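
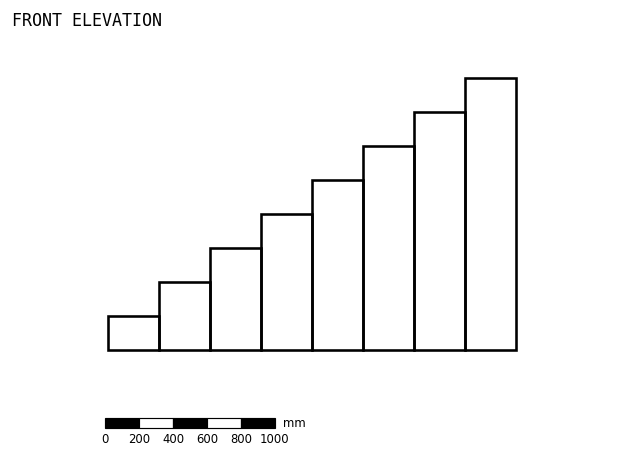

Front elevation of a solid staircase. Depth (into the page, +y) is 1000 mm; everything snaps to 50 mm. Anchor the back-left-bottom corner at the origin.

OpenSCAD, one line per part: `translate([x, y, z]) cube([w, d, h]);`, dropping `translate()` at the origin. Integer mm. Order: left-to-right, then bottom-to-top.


cube([300, 1000, 200]);
translate([300, 0, 0]) cube([300, 1000, 400]);
translate([600, 0, 0]) cube([300, 1000, 600]);
translate([900, 0, 0]) cube([300, 1000, 800]);
translate([1200, 0, 0]) cube([300, 1000, 1000]);
translate([1500, 0, 0]) cube([300, 1000, 1200]);
translate([1800, 0, 0]) cube([300, 1000, 1400]);
translate([2100, 0, 0]) cube([300, 1000, 1600]);


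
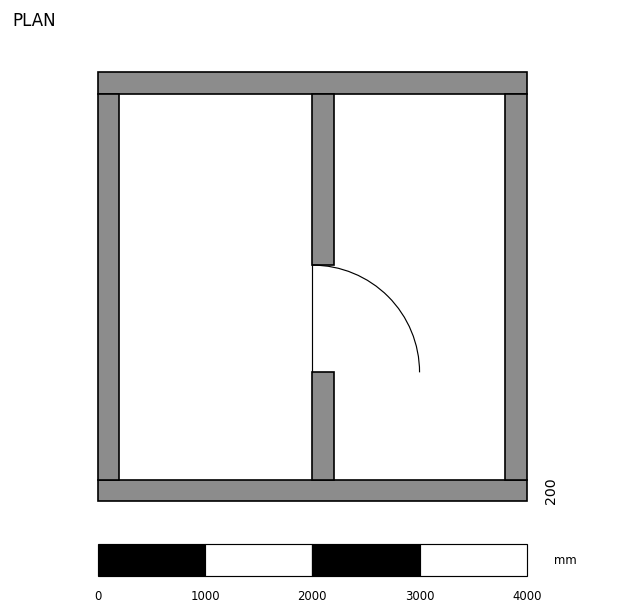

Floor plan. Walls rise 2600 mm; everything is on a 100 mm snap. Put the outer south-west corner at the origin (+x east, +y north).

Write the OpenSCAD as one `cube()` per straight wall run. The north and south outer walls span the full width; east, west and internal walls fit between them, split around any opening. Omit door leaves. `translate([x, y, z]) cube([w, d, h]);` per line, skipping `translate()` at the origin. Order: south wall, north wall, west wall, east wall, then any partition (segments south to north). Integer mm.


cube([4000, 200, 2600]);
translate([0, 3800, 0]) cube([4000, 200, 2600]);
translate([0, 200, 0]) cube([200, 3600, 2600]);
translate([3800, 200, 0]) cube([200, 3600, 2600]);
translate([2000, 200, 0]) cube([200, 1000, 2600]);
translate([2000, 2200, 0]) cube([200, 1600, 2600]);


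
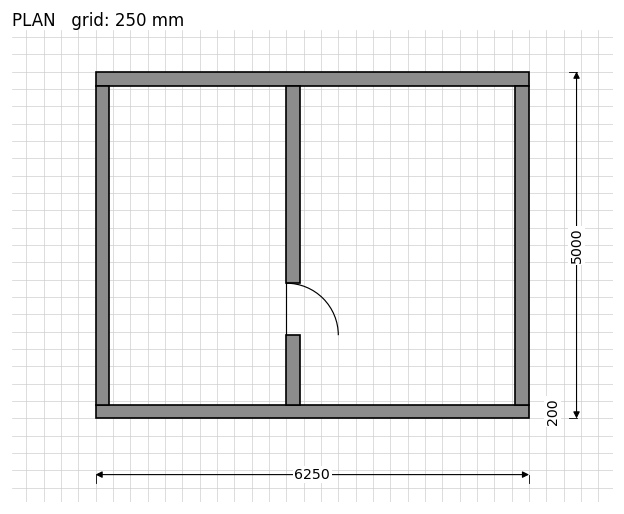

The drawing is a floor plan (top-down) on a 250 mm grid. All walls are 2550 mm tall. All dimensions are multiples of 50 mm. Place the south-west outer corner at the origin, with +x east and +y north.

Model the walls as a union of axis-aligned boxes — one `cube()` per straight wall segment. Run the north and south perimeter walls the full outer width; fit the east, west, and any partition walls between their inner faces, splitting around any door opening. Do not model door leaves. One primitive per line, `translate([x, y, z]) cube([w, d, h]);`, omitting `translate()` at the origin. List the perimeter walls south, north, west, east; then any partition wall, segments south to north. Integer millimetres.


cube([6250, 200, 2550]);
translate([0, 4800, 0]) cube([6250, 200, 2550]);
translate([0, 200, 0]) cube([200, 4600, 2550]);
translate([6050, 200, 0]) cube([200, 4600, 2550]);
translate([2750, 200, 0]) cube([200, 1000, 2550]);
translate([2750, 1950, 0]) cube([200, 2850, 2550]);


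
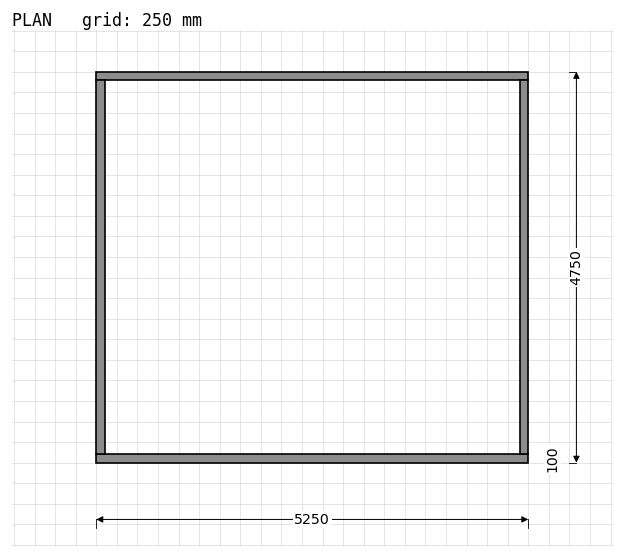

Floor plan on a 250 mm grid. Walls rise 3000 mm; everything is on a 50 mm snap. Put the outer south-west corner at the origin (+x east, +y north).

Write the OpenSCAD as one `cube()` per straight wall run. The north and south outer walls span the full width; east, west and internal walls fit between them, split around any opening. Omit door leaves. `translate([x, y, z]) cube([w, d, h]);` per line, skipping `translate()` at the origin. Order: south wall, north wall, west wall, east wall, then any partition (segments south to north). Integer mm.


cube([5250, 100, 3000]);
translate([0, 4650, 0]) cube([5250, 100, 3000]);
translate([0, 100, 0]) cube([100, 4550, 3000]);
translate([5150, 100, 0]) cube([100, 4550, 3000]);


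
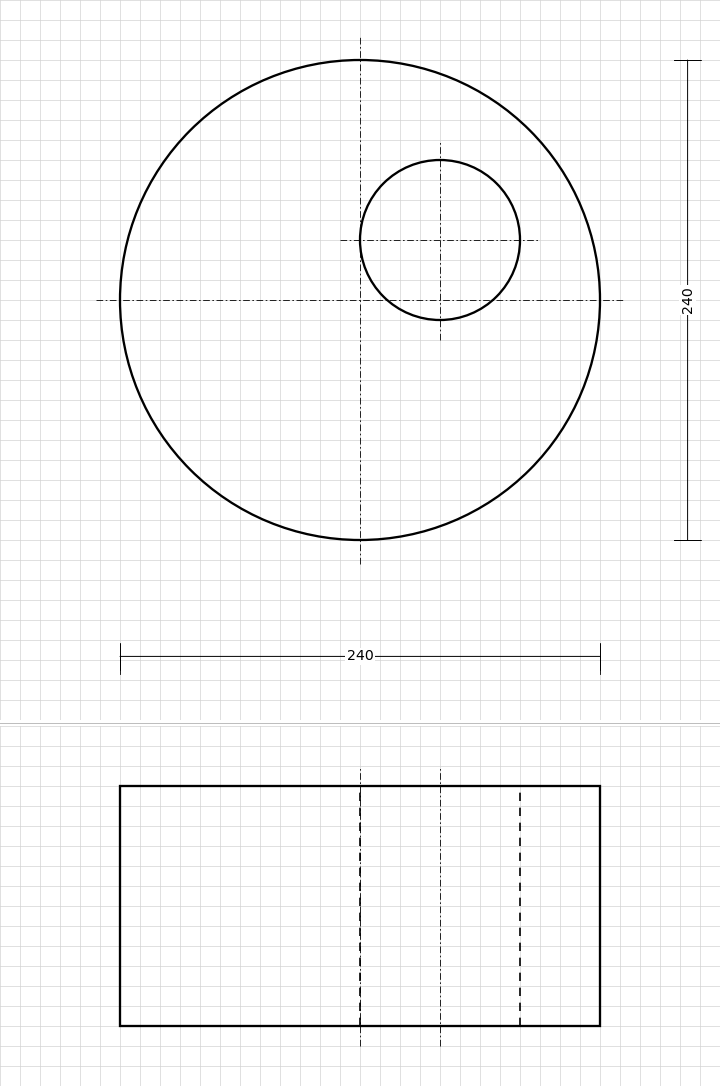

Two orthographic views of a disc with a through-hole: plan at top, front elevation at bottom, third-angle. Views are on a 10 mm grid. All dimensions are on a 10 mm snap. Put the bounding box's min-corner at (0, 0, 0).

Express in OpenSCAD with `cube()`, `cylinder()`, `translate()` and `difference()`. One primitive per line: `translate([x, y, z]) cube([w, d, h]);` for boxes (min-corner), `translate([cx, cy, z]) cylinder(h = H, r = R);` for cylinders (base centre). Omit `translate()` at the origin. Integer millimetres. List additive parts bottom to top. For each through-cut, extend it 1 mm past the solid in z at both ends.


difference() {
  translate([120, 120, 0]) cylinder(h = 120, r = 120);
  translate([160, 150, -1]) cylinder(h = 122, r = 40);
}


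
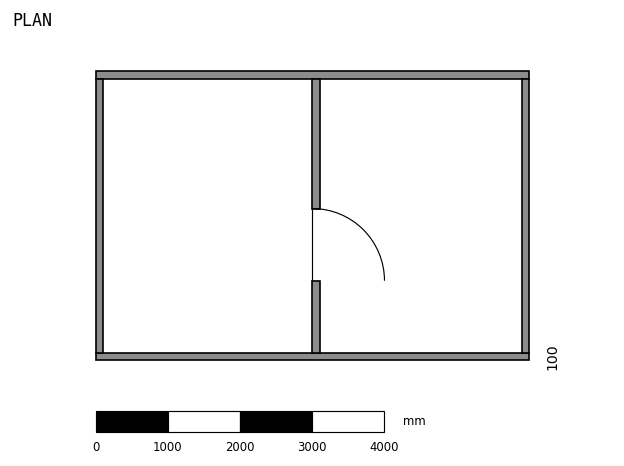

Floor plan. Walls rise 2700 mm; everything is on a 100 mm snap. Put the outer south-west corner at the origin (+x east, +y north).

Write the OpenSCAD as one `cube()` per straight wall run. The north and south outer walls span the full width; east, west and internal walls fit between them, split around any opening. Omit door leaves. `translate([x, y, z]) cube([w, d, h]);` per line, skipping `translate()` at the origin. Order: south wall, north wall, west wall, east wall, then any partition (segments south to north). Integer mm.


cube([6000, 100, 2700]);
translate([0, 3900, 0]) cube([6000, 100, 2700]);
translate([0, 100, 0]) cube([100, 3800, 2700]);
translate([5900, 100, 0]) cube([100, 3800, 2700]);
translate([3000, 100, 0]) cube([100, 1000, 2700]);
translate([3000, 2100, 0]) cube([100, 1800, 2700]);


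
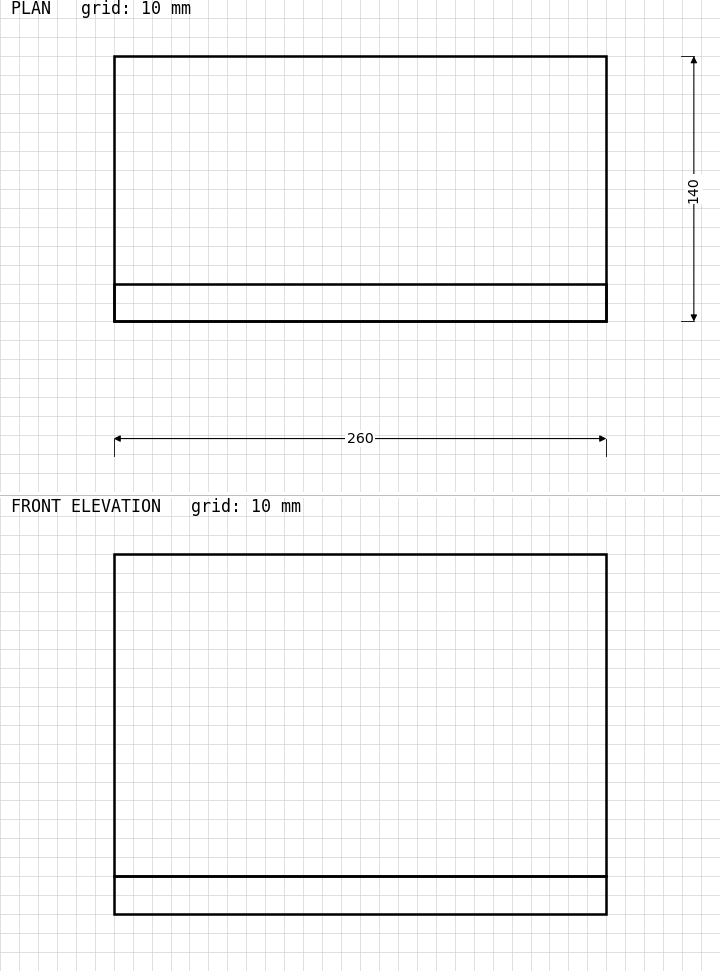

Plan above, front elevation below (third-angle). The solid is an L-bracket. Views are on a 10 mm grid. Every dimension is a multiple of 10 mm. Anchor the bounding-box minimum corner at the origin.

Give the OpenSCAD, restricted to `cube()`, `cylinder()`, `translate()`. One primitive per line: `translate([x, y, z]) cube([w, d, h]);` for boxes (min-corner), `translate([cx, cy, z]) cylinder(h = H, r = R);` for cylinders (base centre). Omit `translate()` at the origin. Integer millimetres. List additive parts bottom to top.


cube([260, 140, 20]);
translate([0, 0, 20]) cube([260, 20, 170]);


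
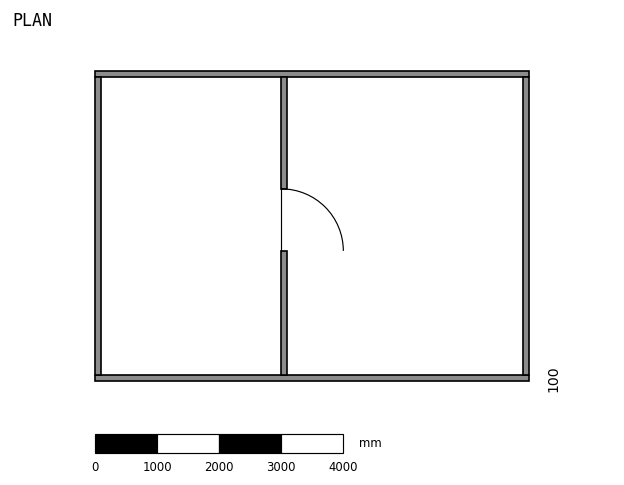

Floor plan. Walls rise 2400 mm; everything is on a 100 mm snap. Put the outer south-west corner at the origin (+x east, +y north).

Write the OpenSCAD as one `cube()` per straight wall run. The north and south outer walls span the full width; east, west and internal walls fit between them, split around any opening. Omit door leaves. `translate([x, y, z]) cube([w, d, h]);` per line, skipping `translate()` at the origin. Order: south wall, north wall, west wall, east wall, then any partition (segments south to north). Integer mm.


cube([7000, 100, 2400]);
translate([0, 4900, 0]) cube([7000, 100, 2400]);
translate([0, 100, 0]) cube([100, 4800, 2400]);
translate([6900, 100, 0]) cube([100, 4800, 2400]);
translate([3000, 100, 0]) cube([100, 2000, 2400]);
translate([3000, 3100, 0]) cube([100, 1800, 2400]);


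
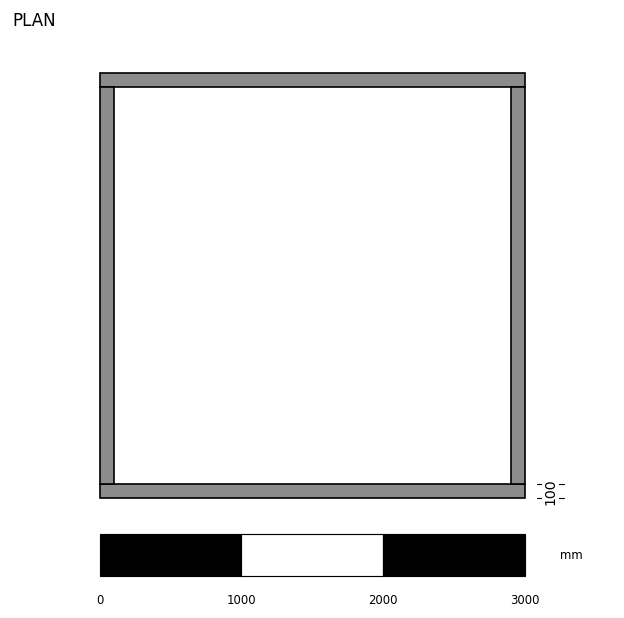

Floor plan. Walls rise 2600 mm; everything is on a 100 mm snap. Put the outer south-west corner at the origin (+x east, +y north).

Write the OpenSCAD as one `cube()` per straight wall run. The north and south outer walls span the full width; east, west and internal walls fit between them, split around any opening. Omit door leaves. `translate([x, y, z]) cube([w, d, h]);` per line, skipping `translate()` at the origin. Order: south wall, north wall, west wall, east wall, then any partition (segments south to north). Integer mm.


cube([3000, 100, 2600]);
translate([0, 2900, 0]) cube([3000, 100, 2600]);
translate([0, 100, 0]) cube([100, 2800, 2600]);
translate([2900, 100, 0]) cube([100, 2800, 2600]);


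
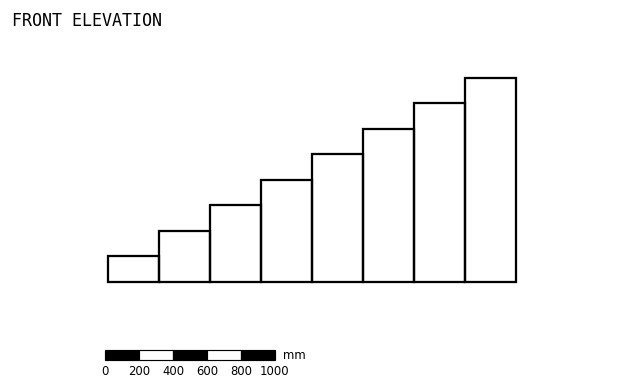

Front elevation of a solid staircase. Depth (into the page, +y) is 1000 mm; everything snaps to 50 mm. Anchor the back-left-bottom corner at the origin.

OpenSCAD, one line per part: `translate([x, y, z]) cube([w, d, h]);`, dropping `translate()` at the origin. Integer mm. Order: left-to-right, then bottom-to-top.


cube([300, 1000, 150]);
translate([300, 0, 0]) cube([300, 1000, 300]);
translate([600, 0, 0]) cube([300, 1000, 450]);
translate([900, 0, 0]) cube([300, 1000, 600]);
translate([1200, 0, 0]) cube([300, 1000, 750]);
translate([1500, 0, 0]) cube([300, 1000, 900]);
translate([1800, 0, 0]) cube([300, 1000, 1050]);
translate([2100, 0, 0]) cube([300, 1000, 1200]);


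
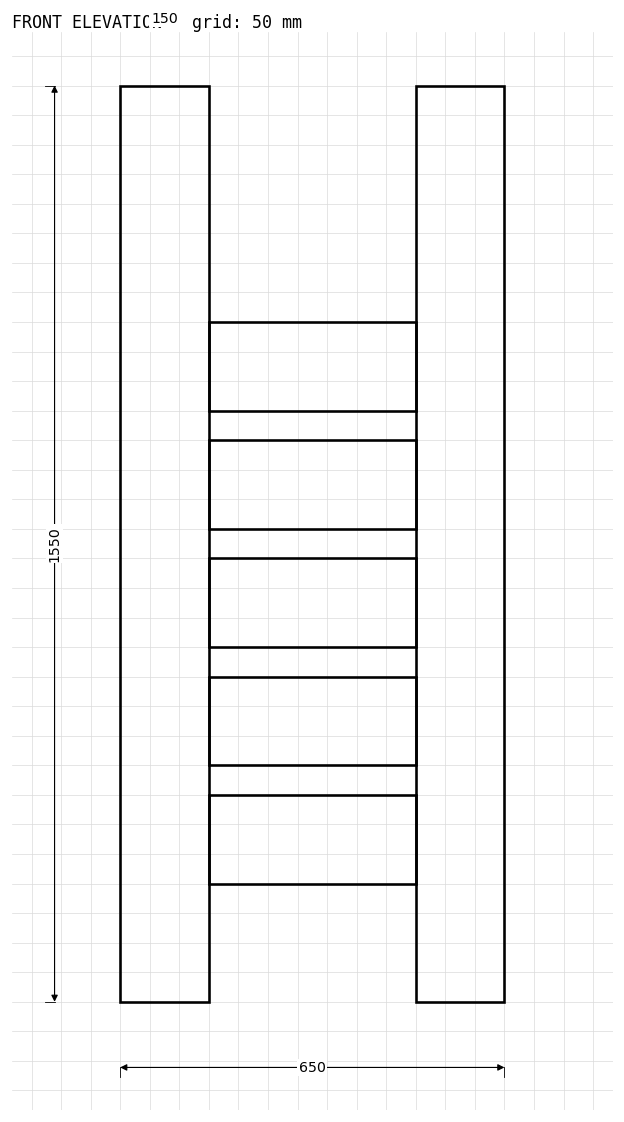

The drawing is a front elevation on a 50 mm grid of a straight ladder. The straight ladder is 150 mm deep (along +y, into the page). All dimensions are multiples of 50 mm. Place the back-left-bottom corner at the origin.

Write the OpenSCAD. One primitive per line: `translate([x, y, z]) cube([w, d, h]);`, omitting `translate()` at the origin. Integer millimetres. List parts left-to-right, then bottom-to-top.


cube([150, 150, 1550]);
translate([150, 0, 200]) cube([350, 150, 150]);
translate([150, 0, 400]) cube([350, 150, 150]);
translate([150, 0, 600]) cube([350, 150, 150]);
translate([150, 0, 800]) cube([350, 150, 150]);
translate([150, 0, 1000]) cube([350, 150, 150]);
translate([500, 0, 0]) cube([150, 150, 1550]);


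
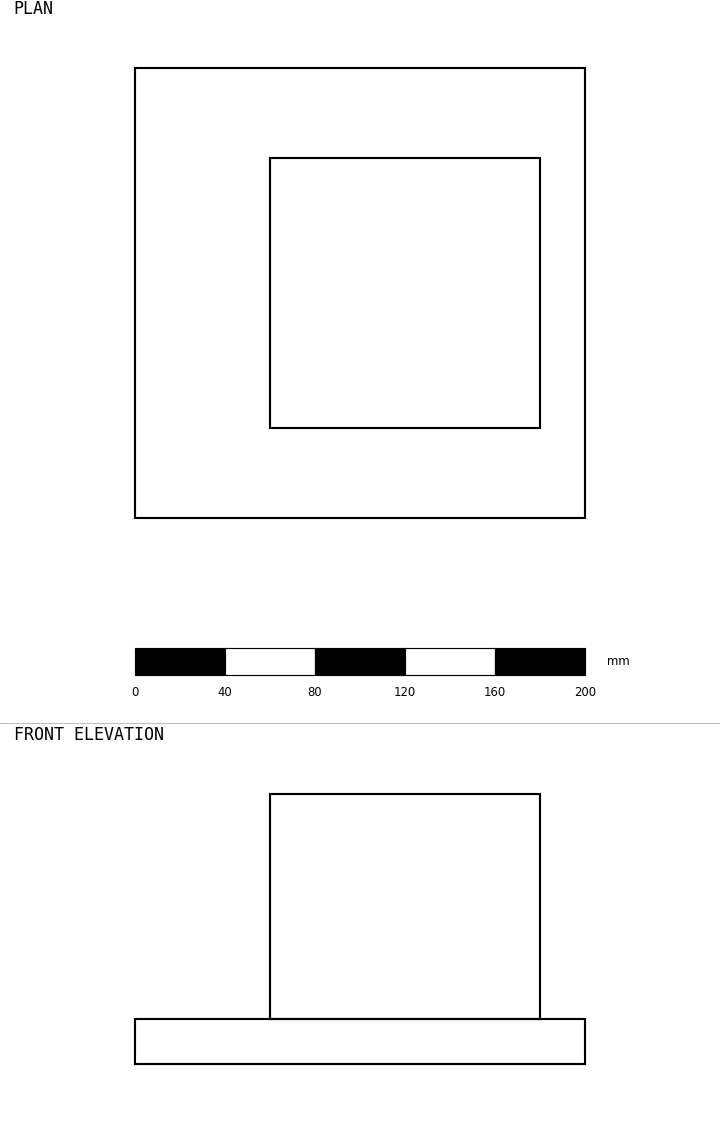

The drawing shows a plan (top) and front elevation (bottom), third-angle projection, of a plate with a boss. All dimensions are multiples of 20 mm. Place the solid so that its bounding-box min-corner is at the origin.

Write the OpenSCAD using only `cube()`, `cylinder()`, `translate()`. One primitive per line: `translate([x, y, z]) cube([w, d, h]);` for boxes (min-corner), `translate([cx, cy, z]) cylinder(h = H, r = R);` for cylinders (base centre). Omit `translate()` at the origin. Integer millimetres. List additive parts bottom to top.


cube([200, 200, 20]);
translate([60, 40, 20]) cube([120, 120, 100]);


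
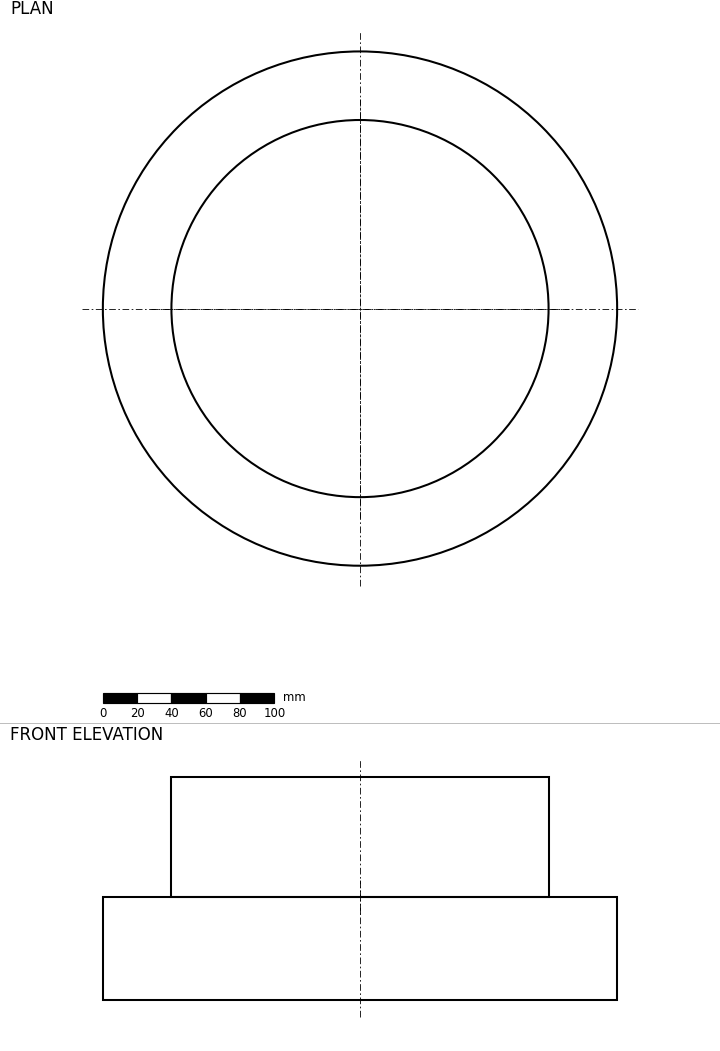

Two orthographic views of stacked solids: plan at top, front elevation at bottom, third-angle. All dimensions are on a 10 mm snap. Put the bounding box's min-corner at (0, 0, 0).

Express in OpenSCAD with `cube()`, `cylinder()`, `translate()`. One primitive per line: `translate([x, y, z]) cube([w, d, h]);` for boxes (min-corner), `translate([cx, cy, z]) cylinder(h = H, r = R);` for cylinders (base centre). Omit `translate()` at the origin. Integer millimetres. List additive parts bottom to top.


translate([150, 150, 0]) cylinder(h = 60, r = 150);
translate([150, 150, 60]) cylinder(h = 70, r = 110);


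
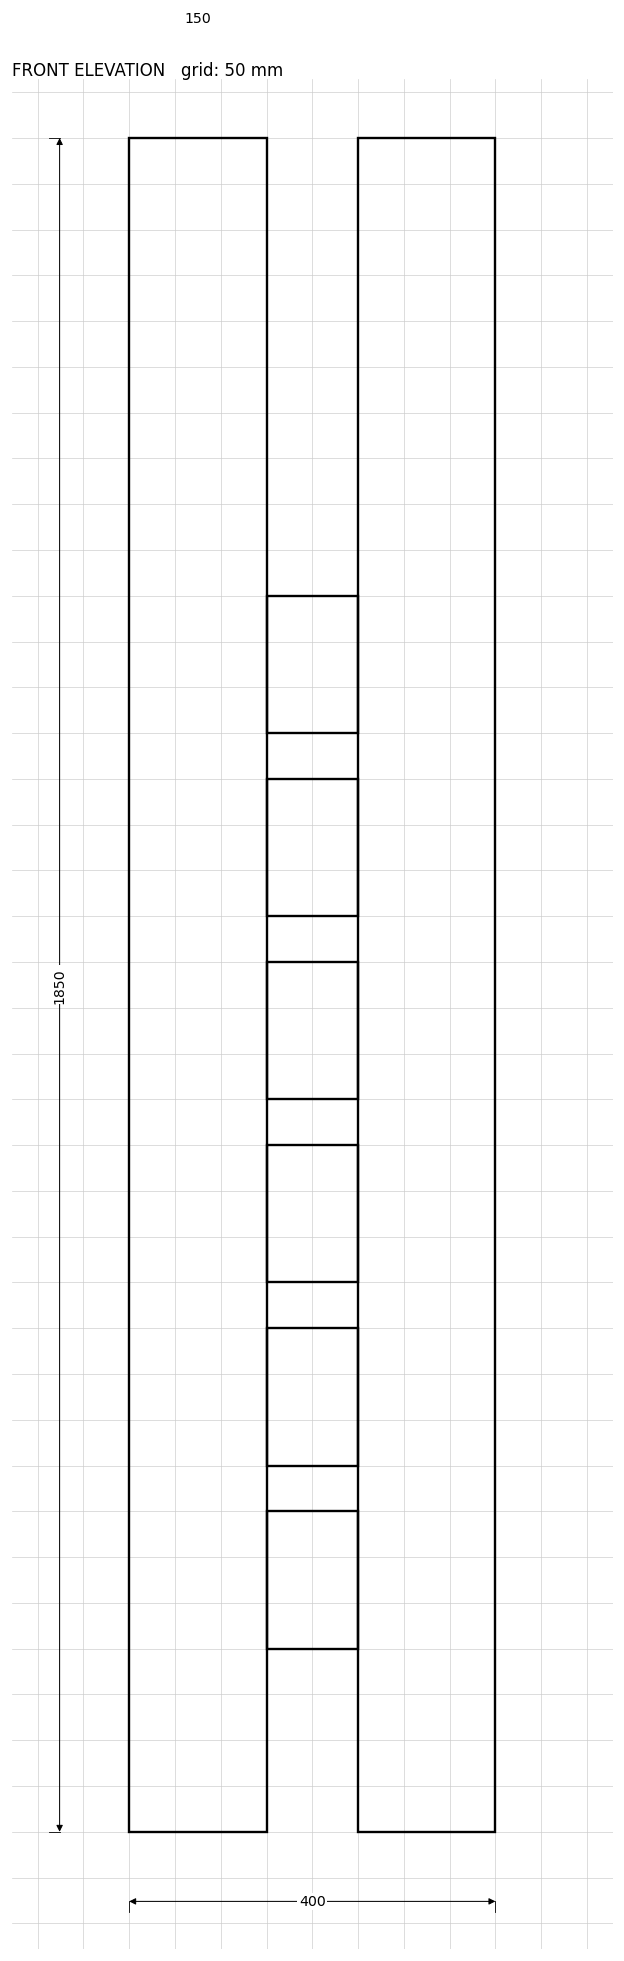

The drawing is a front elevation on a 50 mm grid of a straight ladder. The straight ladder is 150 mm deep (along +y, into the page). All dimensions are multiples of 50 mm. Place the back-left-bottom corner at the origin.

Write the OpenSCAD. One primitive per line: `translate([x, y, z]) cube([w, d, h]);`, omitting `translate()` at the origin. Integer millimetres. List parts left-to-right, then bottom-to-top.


cube([150, 150, 1850]);
translate([150, 0, 200]) cube([100, 150, 150]);
translate([150, 0, 400]) cube([100, 150, 150]);
translate([150, 0, 600]) cube([100, 150, 150]);
translate([150, 0, 800]) cube([100, 150, 150]);
translate([150, 0, 1000]) cube([100, 150, 150]);
translate([150, 0, 1200]) cube([100, 150, 150]);
translate([250, 0, 0]) cube([150, 150, 1850]);


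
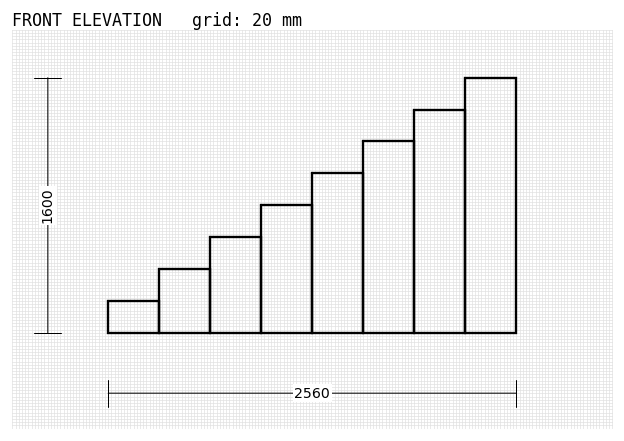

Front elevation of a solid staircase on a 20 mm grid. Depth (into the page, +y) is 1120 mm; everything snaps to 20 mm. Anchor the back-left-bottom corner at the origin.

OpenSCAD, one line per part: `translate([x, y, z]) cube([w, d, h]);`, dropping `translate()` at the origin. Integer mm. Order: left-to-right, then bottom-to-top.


cube([320, 1120, 200]);
translate([320, 0, 0]) cube([320, 1120, 400]);
translate([640, 0, 0]) cube([320, 1120, 600]);
translate([960, 0, 0]) cube([320, 1120, 800]);
translate([1280, 0, 0]) cube([320, 1120, 1000]);
translate([1600, 0, 0]) cube([320, 1120, 1200]);
translate([1920, 0, 0]) cube([320, 1120, 1400]);
translate([2240, 0, 0]) cube([320, 1120, 1600]);


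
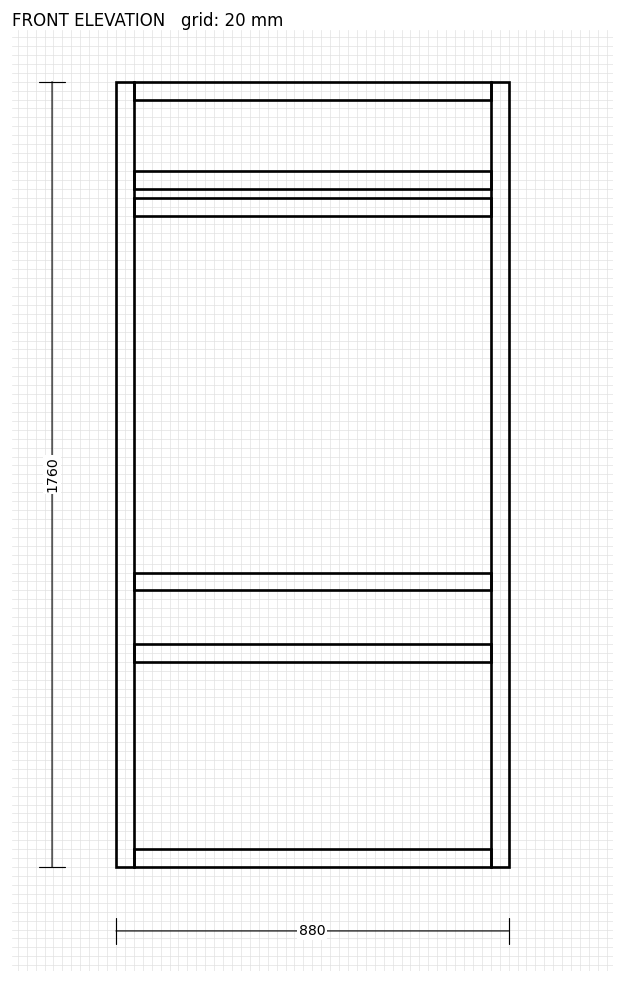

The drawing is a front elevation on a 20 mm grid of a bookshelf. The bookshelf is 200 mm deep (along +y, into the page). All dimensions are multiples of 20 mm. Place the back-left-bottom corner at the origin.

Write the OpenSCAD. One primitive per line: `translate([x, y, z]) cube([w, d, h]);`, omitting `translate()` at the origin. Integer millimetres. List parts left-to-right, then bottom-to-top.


cube([40, 200, 1760]);
translate([40, 0, 0]) cube([800, 200, 40]);
translate([40, 0, 460]) cube([800, 200, 40]);
translate([40, 0, 620]) cube([800, 200, 40]);
translate([40, 0, 1460]) cube([800, 200, 40]);
translate([40, 0, 1520]) cube([800, 200, 40]);
translate([40, 0, 1720]) cube([800, 200, 40]);
translate([840, 0, 0]) cube([40, 200, 1760]);


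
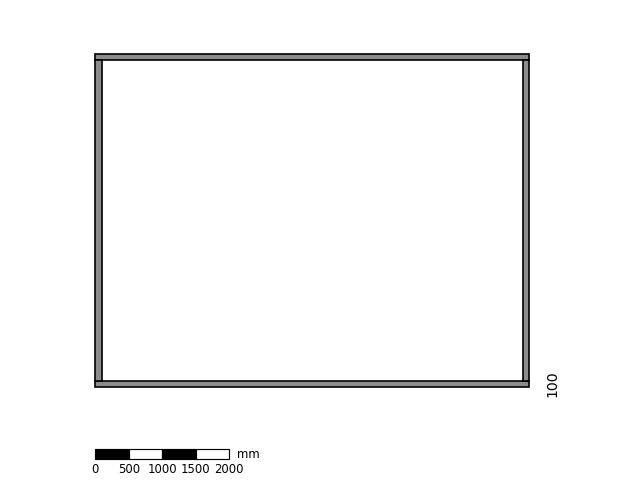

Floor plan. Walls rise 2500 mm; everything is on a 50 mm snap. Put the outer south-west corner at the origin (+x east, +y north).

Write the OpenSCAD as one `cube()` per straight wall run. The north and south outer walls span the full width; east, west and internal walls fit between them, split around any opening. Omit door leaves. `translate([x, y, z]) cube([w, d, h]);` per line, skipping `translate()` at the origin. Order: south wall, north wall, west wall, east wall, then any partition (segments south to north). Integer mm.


cube([6500, 100, 2500]);
translate([0, 4900, 0]) cube([6500, 100, 2500]);
translate([0, 100, 0]) cube([100, 4800, 2500]);
translate([6400, 100, 0]) cube([100, 4800, 2500]);


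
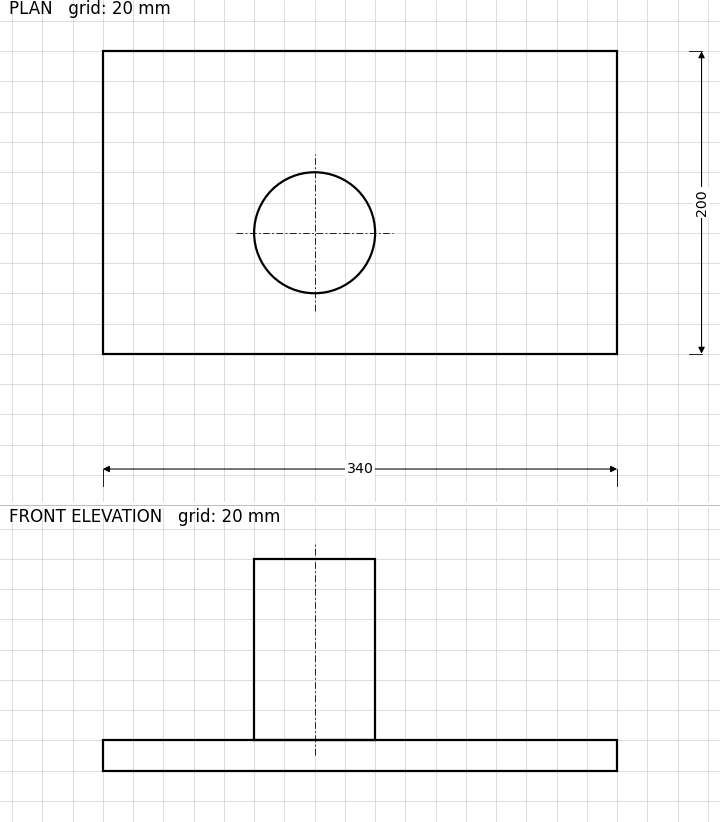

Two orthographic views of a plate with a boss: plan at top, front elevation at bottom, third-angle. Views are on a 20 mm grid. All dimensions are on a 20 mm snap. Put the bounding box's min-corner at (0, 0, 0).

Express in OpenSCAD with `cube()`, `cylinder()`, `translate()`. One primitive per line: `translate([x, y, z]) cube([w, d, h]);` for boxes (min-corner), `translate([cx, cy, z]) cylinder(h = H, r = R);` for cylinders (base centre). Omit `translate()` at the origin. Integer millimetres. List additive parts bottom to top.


cube([340, 200, 20]);
translate([140, 80, 20]) cylinder(h = 120, r = 40);


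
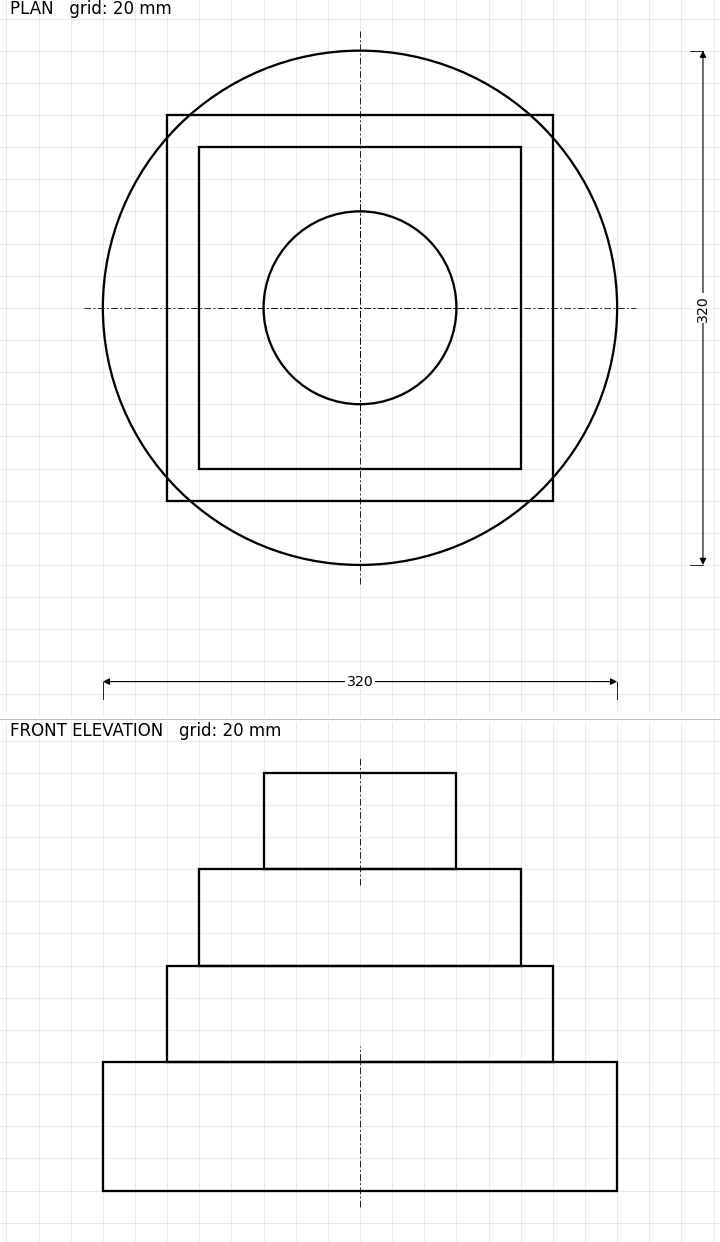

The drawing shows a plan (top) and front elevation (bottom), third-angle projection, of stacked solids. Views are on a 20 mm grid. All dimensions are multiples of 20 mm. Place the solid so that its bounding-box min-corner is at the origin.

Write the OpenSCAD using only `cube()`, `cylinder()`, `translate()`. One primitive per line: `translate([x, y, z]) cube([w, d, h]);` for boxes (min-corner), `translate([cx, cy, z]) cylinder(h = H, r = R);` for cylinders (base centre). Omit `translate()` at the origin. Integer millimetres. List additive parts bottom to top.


translate([160, 160, 0]) cylinder(h = 80, r = 160);
translate([40, 40, 80]) cube([240, 240, 60]);
translate([60, 60, 140]) cube([200, 200, 60]);
translate([160, 160, 200]) cylinder(h = 60, r = 60);


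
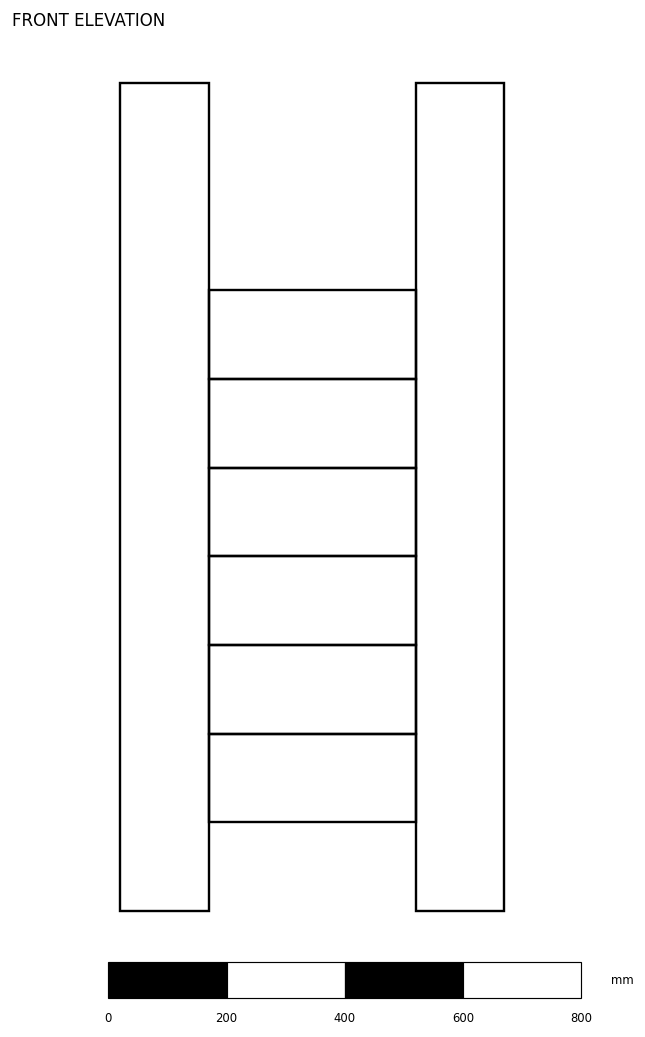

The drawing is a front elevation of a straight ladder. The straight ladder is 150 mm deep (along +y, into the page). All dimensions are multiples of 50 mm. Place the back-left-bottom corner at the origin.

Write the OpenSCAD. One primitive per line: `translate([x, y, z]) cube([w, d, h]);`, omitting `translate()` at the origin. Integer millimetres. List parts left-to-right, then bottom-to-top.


cube([150, 150, 1400]);
translate([150, 0, 150]) cube([350, 150, 150]);
translate([150, 0, 300]) cube([350, 150, 150]);
translate([150, 0, 450]) cube([350, 150, 150]);
translate([150, 0, 600]) cube([350, 150, 150]);
translate([150, 0, 750]) cube([350, 150, 150]);
translate([150, 0, 900]) cube([350, 150, 150]);
translate([500, 0, 0]) cube([150, 150, 1400]);


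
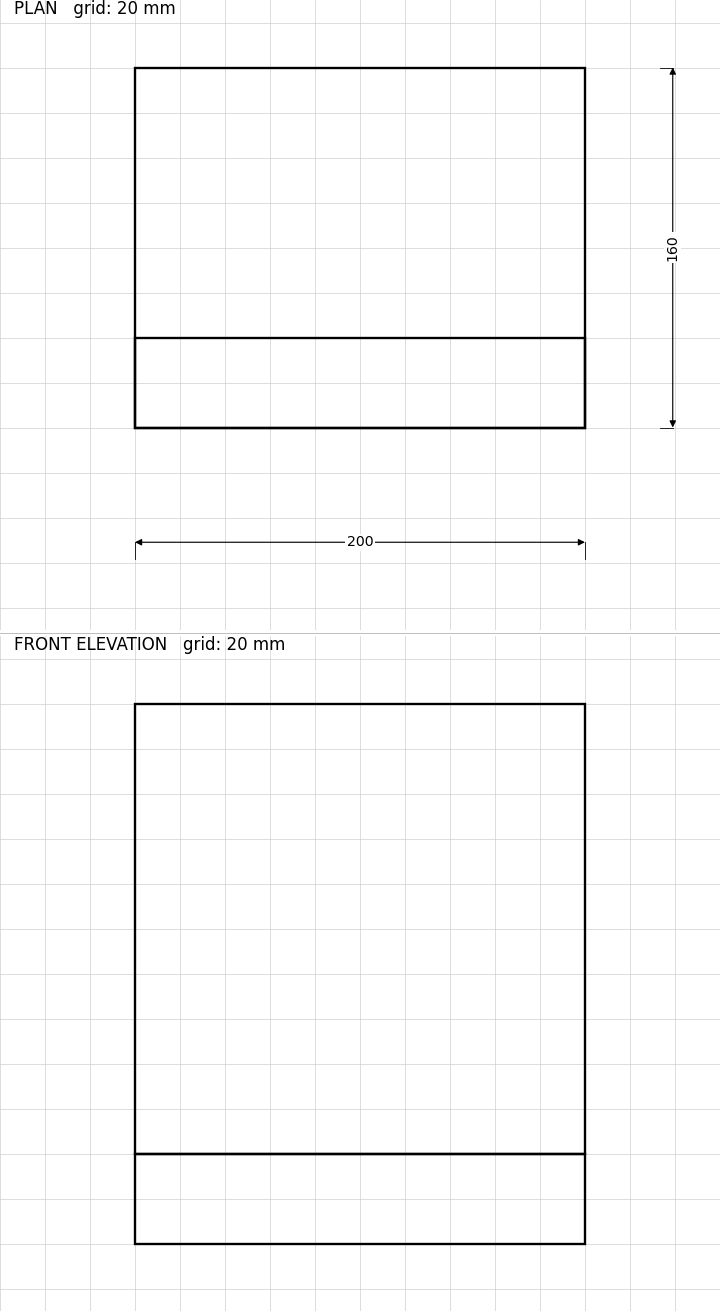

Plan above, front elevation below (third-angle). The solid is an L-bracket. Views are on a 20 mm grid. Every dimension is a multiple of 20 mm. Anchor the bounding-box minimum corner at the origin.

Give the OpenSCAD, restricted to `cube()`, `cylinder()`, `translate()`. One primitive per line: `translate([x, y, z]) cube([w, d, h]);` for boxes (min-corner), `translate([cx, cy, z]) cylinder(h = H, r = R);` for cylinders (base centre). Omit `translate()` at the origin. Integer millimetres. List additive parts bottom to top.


cube([200, 160, 40]);
translate([0, 0, 40]) cube([200, 40, 200]);


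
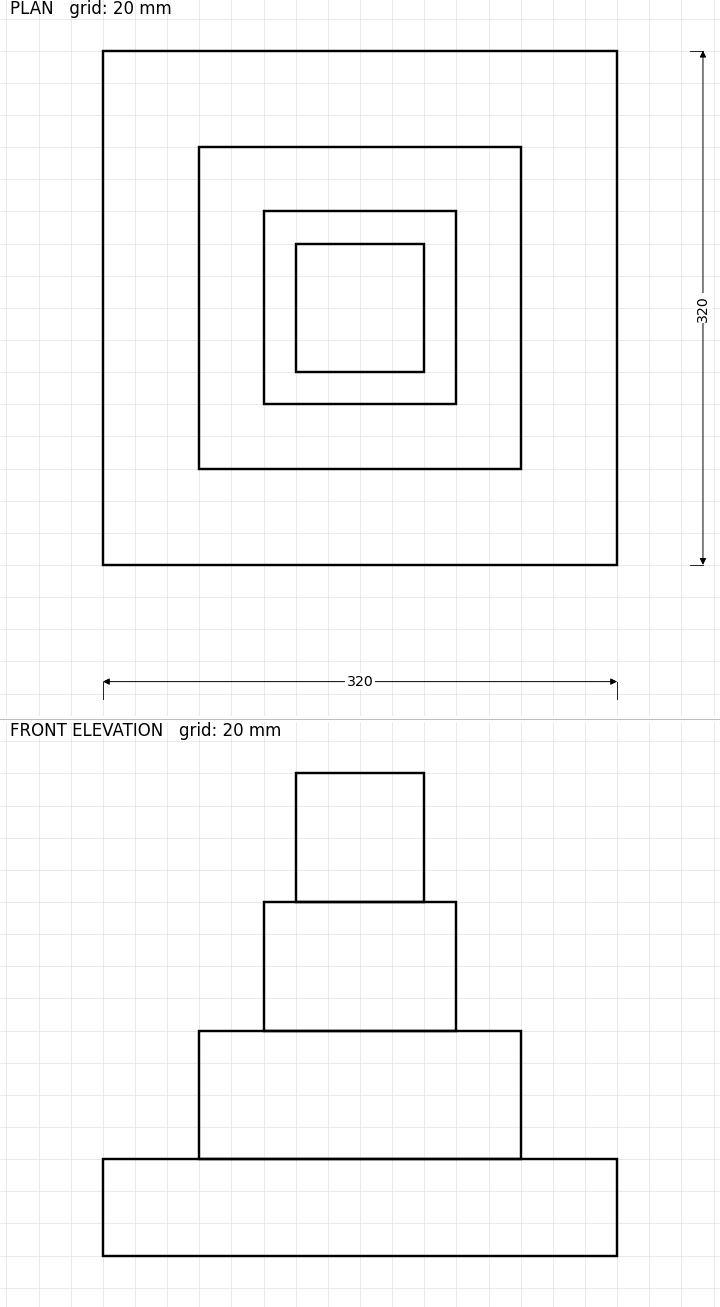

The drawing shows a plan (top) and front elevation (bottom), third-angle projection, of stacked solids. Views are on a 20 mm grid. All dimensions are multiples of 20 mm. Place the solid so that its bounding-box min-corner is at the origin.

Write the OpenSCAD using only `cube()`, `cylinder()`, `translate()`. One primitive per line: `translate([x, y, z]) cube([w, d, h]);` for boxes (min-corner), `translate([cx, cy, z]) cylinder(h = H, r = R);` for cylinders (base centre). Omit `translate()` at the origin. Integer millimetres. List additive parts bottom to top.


cube([320, 320, 60]);
translate([60, 60, 60]) cube([200, 200, 80]);
translate([100, 100, 140]) cube([120, 120, 80]);
translate([120, 120, 220]) cube([80, 80, 80]);


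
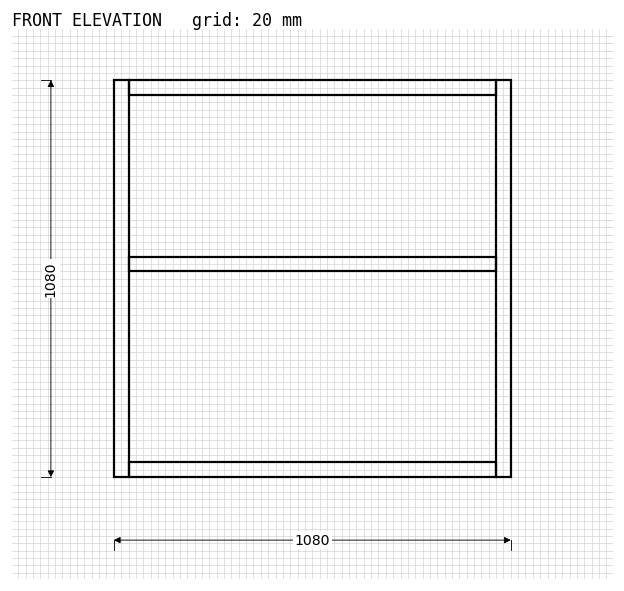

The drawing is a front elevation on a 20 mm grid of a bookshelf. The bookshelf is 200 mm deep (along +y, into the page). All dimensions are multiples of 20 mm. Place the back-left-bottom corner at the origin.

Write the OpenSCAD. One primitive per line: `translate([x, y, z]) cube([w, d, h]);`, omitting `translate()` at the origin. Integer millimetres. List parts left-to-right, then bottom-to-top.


cube([40, 200, 1080]);
translate([40, 0, 0]) cube([1000, 200, 40]);
translate([40, 0, 560]) cube([1000, 200, 40]);
translate([40, 0, 1040]) cube([1000, 200, 40]);
translate([1040, 0, 0]) cube([40, 200, 1080]);


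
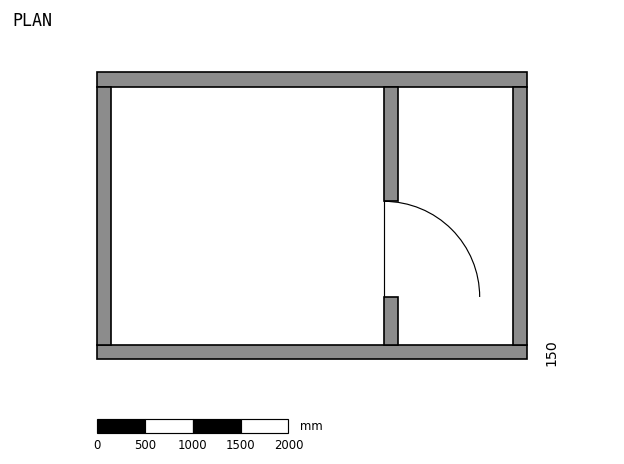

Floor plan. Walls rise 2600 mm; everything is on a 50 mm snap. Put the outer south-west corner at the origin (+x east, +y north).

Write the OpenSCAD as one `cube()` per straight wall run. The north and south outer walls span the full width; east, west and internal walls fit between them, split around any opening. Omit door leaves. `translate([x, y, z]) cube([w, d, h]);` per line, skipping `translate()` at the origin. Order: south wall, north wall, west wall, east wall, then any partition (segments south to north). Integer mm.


cube([4500, 150, 2600]);
translate([0, 2850, 0]) cube([4500, 150, 2600]);
translate([0, 150, 0]) cube([150, 2700, 2600]);
translate([4350, 150, 0]) cube([150, 2700, 2600]);
translate([3000, 150, 0]) cube([150, 500, 2600]);
translate([3000, 1650, 0]) cube([150, 1200, 2600]);


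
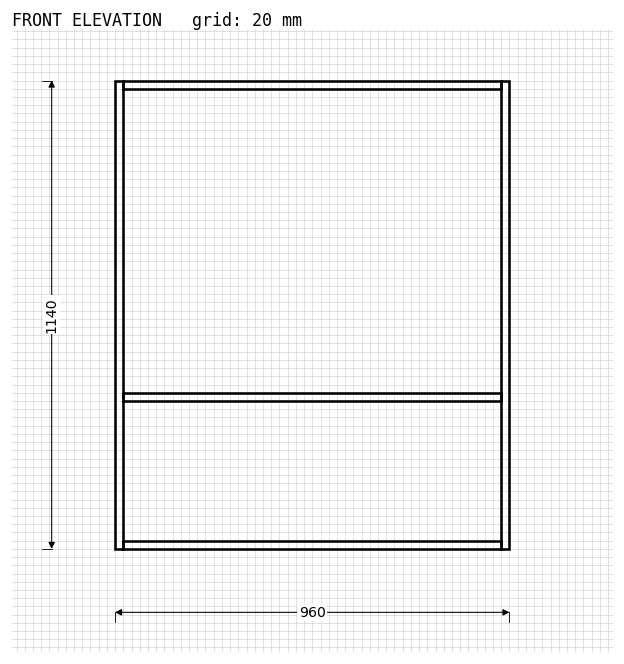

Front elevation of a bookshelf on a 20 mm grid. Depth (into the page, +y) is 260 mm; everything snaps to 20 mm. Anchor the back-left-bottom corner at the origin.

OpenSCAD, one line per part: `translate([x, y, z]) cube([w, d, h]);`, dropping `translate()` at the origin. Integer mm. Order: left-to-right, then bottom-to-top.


cube([20, 260, 1140]);
translate([20, 0, 0]) cube([920, 260, 20]);
translate([20, 0, 360]) cube([920, 260, 20]);
translate([20, 0, 1120]) cube([920, 260, 20]);
translate([940, 0, 0]) cube([20, 260, 1140]);


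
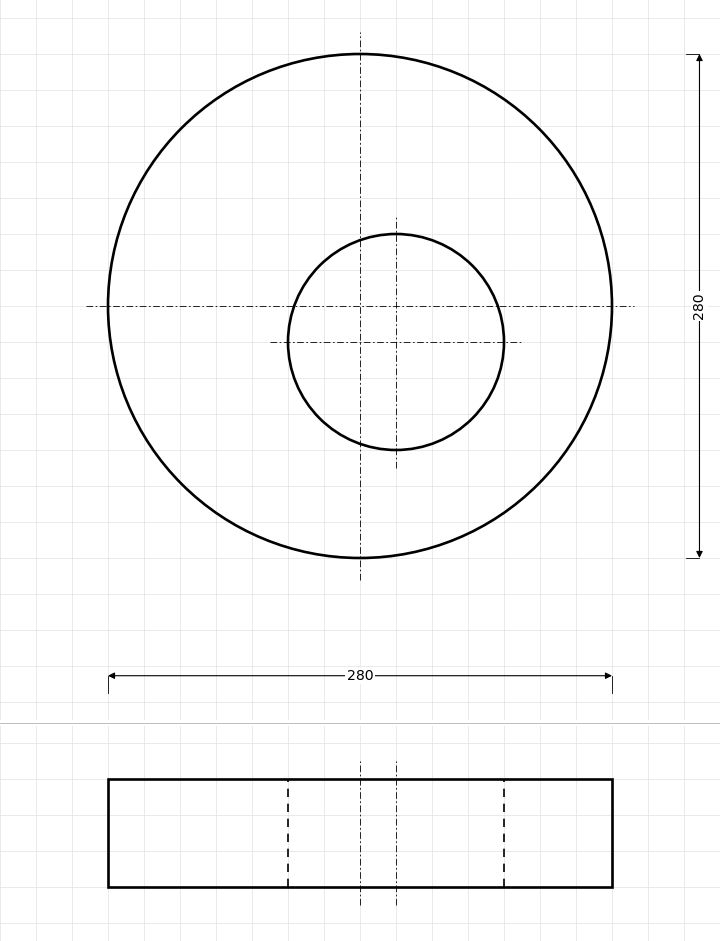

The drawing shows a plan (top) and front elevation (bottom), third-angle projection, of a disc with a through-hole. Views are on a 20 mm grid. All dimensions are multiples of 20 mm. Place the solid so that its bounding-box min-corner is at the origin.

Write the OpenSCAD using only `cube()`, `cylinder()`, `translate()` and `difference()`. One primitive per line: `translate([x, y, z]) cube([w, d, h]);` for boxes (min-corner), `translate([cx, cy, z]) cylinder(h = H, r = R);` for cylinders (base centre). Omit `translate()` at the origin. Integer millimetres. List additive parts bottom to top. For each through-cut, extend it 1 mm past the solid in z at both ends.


difference() {
  translate([140, 140, 0]) cylinder(h = 60, r = 140);
  translate([160, 120, -1]) cylinder(h = 62, r = 60);
}


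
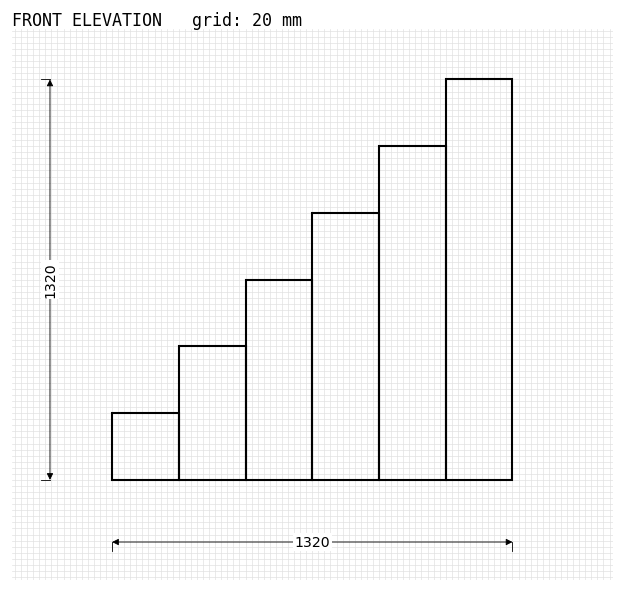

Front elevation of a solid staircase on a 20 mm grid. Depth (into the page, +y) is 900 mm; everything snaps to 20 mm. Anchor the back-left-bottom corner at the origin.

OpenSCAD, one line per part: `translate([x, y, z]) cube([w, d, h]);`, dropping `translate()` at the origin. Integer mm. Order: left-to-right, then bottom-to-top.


cube([220, 900, 220]);
translate([220, 0, 0]) cube([220, 900, 440]);
translate([440, 0, 0]) cube([220, 900, 660]);
translate([660, 0, 0]) cube([220, 900, 880]);
translate([880, 0, 0]) cube([220, 900, 1100]);
translate([1100, 0, 0]) cube([220, 900, 1320]);


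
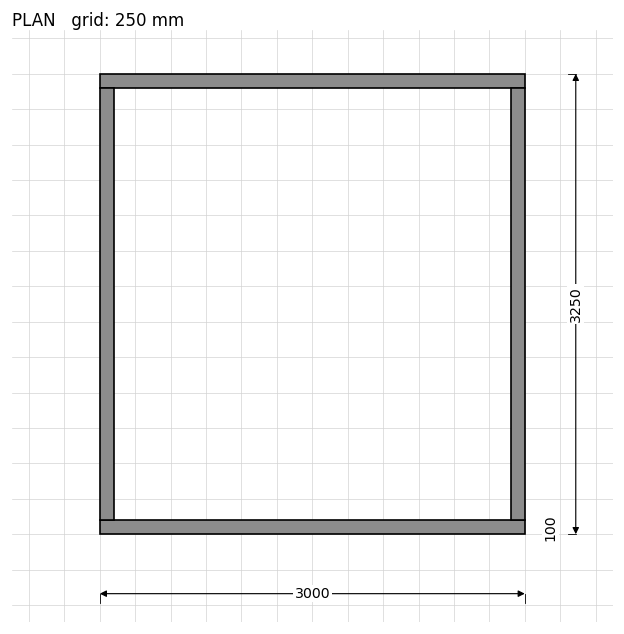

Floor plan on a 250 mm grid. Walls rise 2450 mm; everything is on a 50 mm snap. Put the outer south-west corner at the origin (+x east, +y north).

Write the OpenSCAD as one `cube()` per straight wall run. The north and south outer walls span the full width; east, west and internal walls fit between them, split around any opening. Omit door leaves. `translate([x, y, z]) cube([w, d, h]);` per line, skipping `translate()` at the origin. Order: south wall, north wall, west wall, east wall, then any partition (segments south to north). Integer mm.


cube([3000, 100, 2450]);
translate([0, 3150, 0]) cube([3000, 100, 2450]);
translate([0, 100, 0]) cube([100, 3050, 2450]);
translate([2900, 100, 0]) cube([100, 3050, 2450]);


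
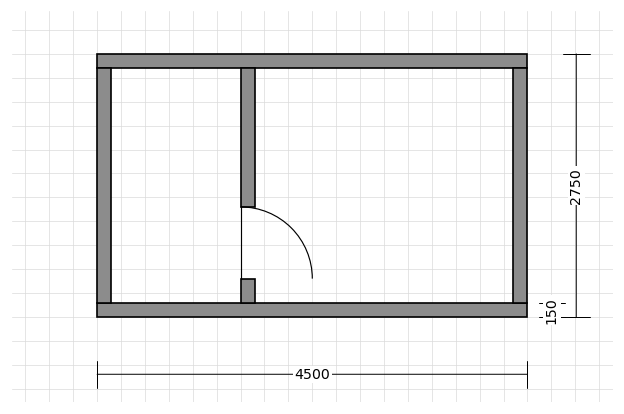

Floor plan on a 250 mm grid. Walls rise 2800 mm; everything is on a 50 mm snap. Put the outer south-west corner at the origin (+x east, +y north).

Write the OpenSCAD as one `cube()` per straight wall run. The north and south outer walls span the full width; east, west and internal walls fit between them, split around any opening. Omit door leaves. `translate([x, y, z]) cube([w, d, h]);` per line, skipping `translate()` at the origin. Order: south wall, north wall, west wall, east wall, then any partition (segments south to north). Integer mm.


cube([4500, 150, 2800]);
translate([0, 2600, 0]) cube([4500, 150, 2800]);
translate([0, 150, 0]) cube([150, 2450, 2800]);
translate([4350, 150, 0]) cube([150, 2450, 2800]);
translate([1500, 150, 0]) cube([150, 250, 2800]);
translate([1500, 1150, 0]) cube([150, 1450, 2800]);


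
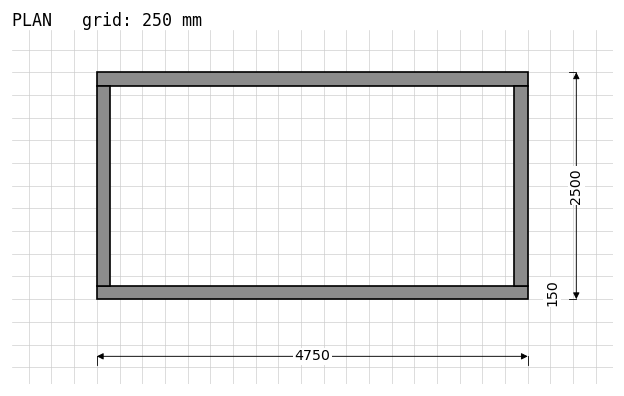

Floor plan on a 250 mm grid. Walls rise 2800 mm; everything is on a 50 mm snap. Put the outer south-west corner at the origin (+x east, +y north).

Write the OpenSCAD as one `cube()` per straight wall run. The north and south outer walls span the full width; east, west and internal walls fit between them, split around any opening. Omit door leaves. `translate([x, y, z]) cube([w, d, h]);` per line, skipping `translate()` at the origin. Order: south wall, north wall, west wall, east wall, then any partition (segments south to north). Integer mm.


cube([4750, 150, 2800]);
translate([0, 2350, 0]) cube([4750, 150, 2800]);
translate([0, 150, 0]) cube([150, 2200, 2800]);
translate([4600, 150, 0]) cube([150, 2200, 2800]);


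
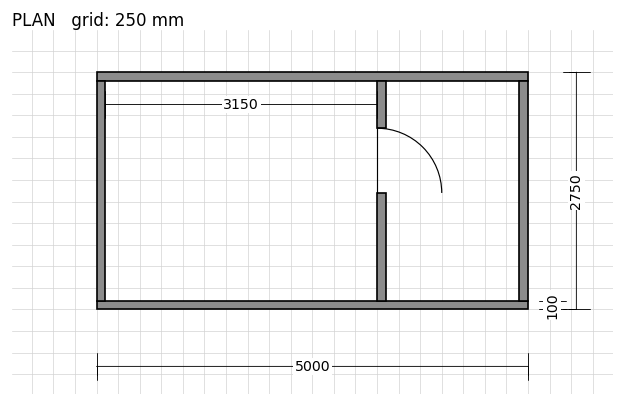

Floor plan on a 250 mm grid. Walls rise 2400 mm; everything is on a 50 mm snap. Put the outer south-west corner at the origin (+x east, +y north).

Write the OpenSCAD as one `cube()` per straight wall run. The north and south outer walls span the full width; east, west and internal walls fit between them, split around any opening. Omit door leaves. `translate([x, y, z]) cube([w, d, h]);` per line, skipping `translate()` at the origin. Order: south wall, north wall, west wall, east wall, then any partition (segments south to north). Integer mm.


cube([5000, 100, 2400]);
translate([0, 2650, 0]) cube([5000, 100, 2400]);
translate([0, 100, 0]) cube([100, 2550, 2400]);
translate([4900, 100, 0]) cube([100, 2550, 2400]);
translate([3250, 100, 0]) cube([100, 1250, 2400]);
translate([3250, 2100, 0]) cube([100, 550, 2400]);


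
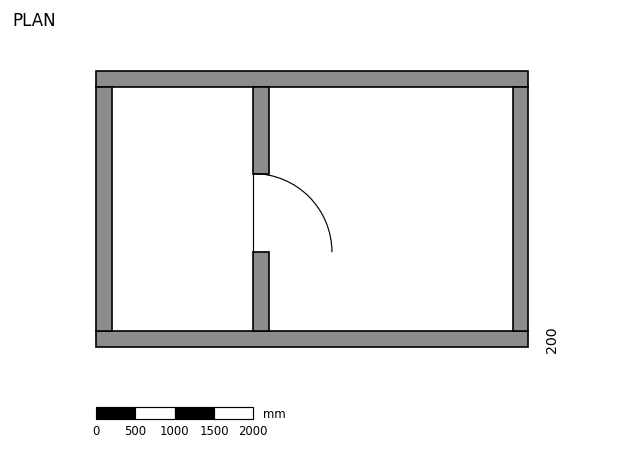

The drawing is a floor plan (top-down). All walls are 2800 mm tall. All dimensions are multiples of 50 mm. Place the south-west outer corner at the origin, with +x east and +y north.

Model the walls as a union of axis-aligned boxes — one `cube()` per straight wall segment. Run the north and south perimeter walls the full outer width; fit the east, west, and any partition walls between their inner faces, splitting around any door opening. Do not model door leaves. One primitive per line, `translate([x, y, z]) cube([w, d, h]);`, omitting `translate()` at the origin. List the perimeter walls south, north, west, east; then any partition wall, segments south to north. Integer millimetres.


cube([5500, 200, 2800]);
translate([0, 3300, 0]) cube([5500, 200, 2800]);
translate([0, 200, 0]) cube([200, 3100, 2800]);
translate([5300, 200, 0]) cube([200, 3100, 2800]);
translate([2000, 200, 0]) cube([200, 1000, 2800]);
translate([2000, 2200, 0]) cube([200, 1100, 2800]);


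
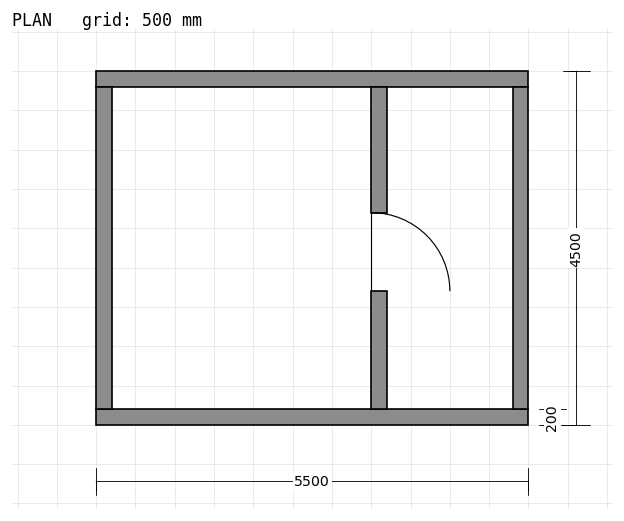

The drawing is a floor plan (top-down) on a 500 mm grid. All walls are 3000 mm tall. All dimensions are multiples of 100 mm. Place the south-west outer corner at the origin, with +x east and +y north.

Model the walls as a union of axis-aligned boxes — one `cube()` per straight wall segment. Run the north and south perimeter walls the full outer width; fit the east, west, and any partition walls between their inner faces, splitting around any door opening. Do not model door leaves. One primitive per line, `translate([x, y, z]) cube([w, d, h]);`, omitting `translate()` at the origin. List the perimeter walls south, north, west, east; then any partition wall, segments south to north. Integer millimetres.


cube([5500, 200, 3000]);
translate([0, 4300, 0]) cube([5500, 200, 3000]);
translate([0, 200, 0]) cube([200, 4100, 3000]);
translate([5300, 200, 0]) cube([200, 4100, 3000]);
translate([3500, 200, 0]) cube([200, 1500, 3000]);
translate([3500, 2700, 0]) cube([200, 1600, 3000]);


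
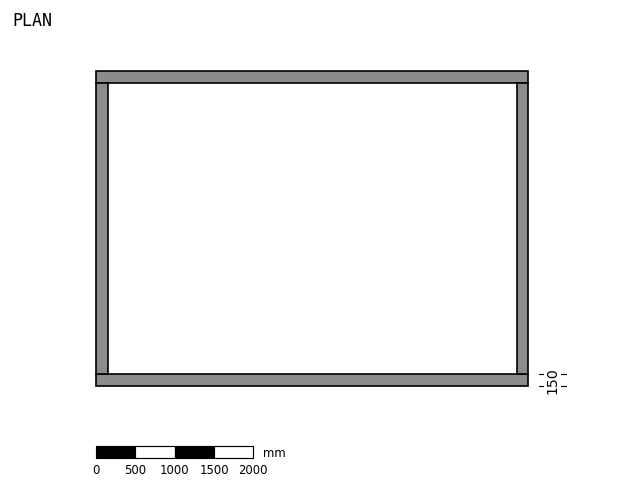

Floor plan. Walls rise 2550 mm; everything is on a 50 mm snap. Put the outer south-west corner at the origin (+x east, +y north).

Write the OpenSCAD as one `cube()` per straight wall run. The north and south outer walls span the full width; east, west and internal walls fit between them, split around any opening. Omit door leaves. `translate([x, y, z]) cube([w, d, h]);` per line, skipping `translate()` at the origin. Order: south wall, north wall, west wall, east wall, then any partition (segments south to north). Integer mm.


cube([5500, 150, 2550]);
translate([0, 3850, 0]) cube([5500, 150, 2550]);
translate([0, 150, 0]) cube([150, 3700, 2550]);
translate([5350, 150, 0]) cube([150, 3700, 2550]);


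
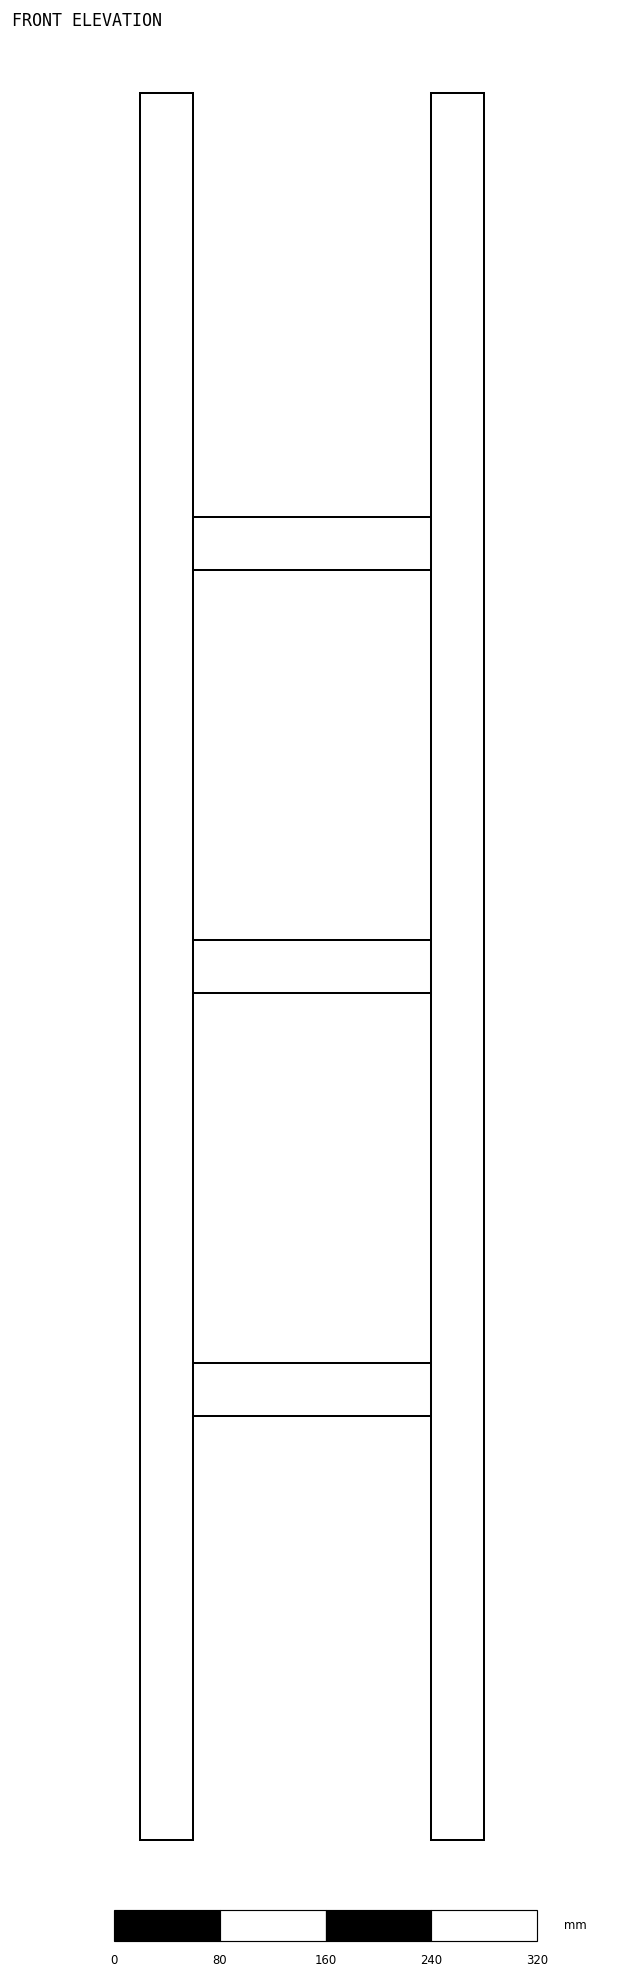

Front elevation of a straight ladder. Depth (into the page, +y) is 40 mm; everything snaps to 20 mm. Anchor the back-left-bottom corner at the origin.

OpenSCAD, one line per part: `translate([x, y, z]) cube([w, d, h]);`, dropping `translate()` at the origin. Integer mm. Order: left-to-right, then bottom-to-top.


cube([40, 40, 1320]);
translate([40, 0, 320]) cube([180, 40, 40]);
translate([40, 0, 640]) cube([180, 40, 40]);
translate([40, 0, 960]) cube([180, 40, 40]);
translate([220, 0, 0]) cube([40, 40, 1320]);


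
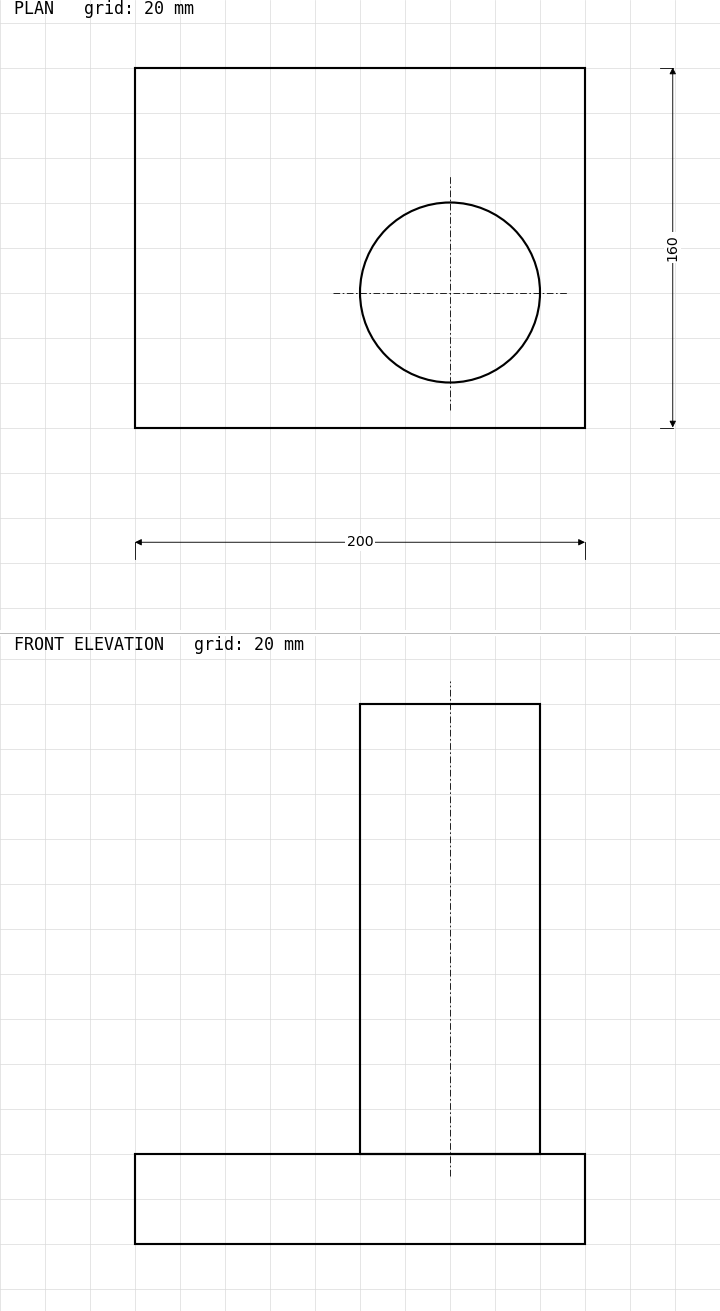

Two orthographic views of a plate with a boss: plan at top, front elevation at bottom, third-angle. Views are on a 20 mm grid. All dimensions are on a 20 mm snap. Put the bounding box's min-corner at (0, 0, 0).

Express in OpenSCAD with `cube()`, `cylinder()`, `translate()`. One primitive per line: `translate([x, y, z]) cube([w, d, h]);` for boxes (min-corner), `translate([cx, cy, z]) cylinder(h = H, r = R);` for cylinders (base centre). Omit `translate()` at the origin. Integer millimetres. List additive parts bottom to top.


cube([200, 160, 40]);
translate([140, 60, 40]) cylinder(h = 200, r = 40);


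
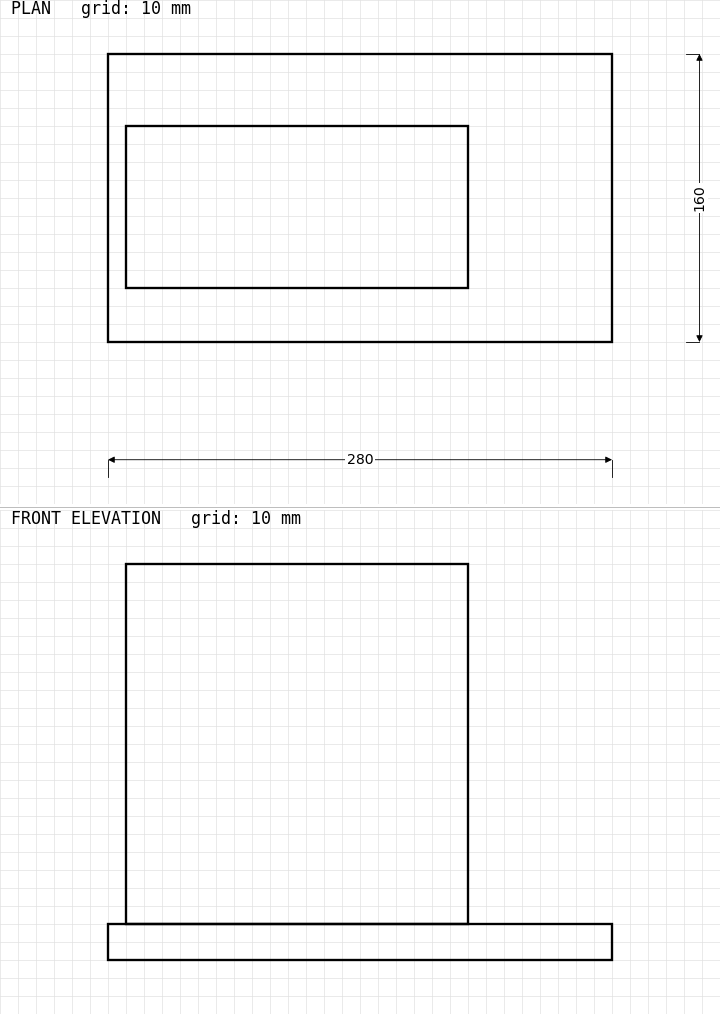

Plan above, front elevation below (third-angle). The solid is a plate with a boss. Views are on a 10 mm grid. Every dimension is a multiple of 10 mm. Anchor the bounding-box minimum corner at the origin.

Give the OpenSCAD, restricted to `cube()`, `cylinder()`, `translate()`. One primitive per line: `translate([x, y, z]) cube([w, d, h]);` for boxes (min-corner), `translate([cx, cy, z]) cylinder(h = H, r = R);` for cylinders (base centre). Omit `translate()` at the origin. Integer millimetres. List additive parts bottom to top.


cube([280, 160, 20]);
translate([10, 30, 20]) cube([190, 90, 200]);


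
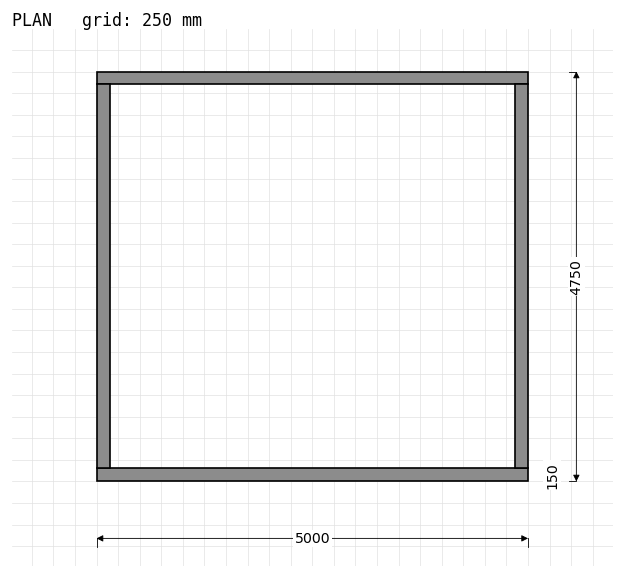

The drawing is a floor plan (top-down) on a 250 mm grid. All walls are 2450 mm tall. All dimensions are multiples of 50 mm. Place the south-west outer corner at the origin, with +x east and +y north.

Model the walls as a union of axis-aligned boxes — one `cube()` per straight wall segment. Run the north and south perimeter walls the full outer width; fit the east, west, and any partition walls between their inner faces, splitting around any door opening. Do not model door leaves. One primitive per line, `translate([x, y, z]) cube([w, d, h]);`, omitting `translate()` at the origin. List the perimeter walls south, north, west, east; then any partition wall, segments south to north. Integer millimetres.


cube([5000, 150, 2450]);
translate([0, 4600, 0]) cube([5000, 150, 2450]);
translate([0, 150, 0]) cube([150, 4450, 2450]);
translate([4850, 150, 0]) cube([150, 4450, 2450]);


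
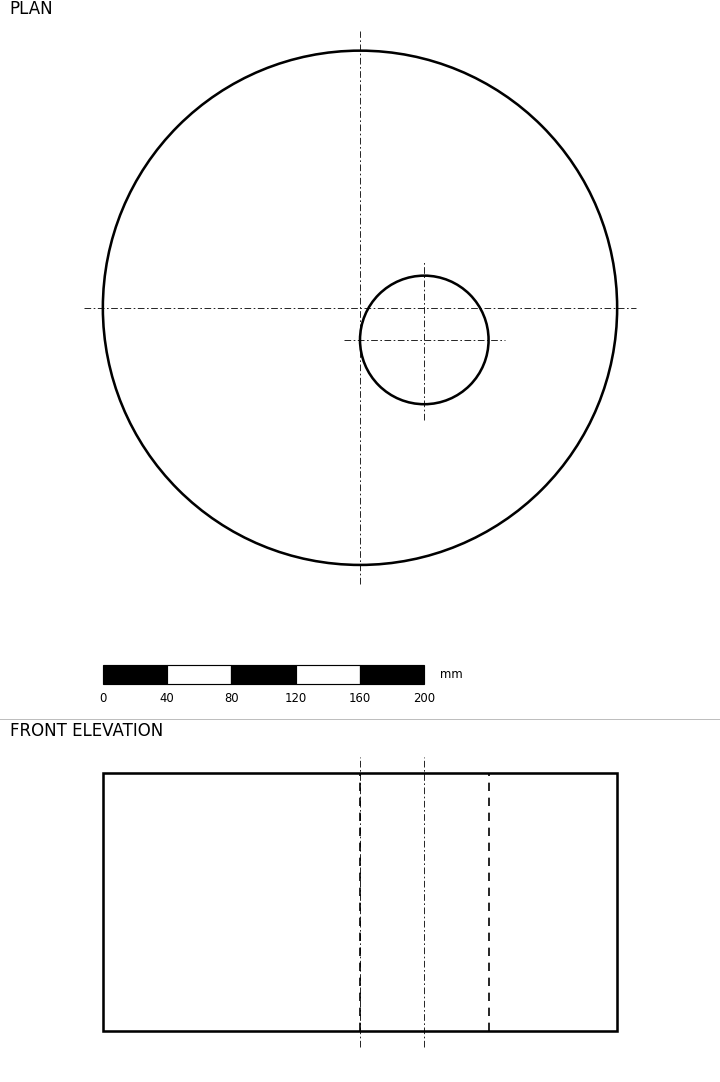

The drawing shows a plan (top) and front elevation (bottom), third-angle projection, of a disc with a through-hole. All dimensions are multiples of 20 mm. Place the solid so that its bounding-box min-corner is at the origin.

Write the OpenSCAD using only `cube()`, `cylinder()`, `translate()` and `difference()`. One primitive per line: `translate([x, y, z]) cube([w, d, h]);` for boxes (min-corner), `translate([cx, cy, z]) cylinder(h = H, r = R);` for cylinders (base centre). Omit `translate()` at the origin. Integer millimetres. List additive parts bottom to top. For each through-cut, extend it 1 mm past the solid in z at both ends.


difference() {
  translate([160, 160, 0]) cylinder(h = 160, r = 160);
  translate([200, 140, -1]) cylinder(h = 162, r = 40);
}
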